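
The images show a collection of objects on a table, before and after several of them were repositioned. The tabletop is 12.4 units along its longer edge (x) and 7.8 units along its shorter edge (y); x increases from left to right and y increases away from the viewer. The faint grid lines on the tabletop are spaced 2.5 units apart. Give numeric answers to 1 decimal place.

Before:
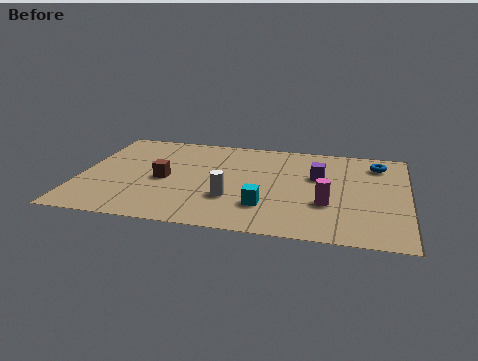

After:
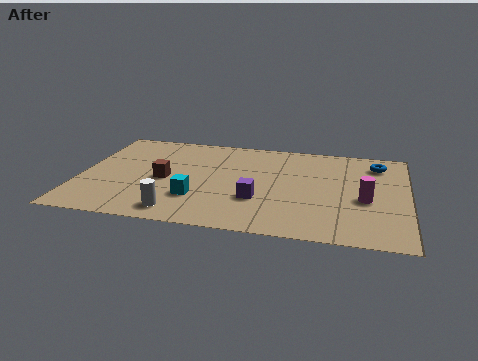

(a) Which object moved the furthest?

the purple cube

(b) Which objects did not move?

the brown cube and the blue torus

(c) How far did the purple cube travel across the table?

3.2

The purple cube moved from about (9.0, 4.9) to (6.8, 2.6), a distance of √(2.2² + 2.3²) ≈ 3.2.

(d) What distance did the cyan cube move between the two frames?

2.6

The cyan cube was near (7.1, 2.1) before and (4.5, 2.3) after, so it travelled √(2.6² + 0.2²) ≈ 2.6 units.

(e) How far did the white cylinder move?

2.4

From (5.8, 2.5) to (3.9, 1.1), the white cylinder covered √(1.9² + 1.4²) ≈ 2.4 units.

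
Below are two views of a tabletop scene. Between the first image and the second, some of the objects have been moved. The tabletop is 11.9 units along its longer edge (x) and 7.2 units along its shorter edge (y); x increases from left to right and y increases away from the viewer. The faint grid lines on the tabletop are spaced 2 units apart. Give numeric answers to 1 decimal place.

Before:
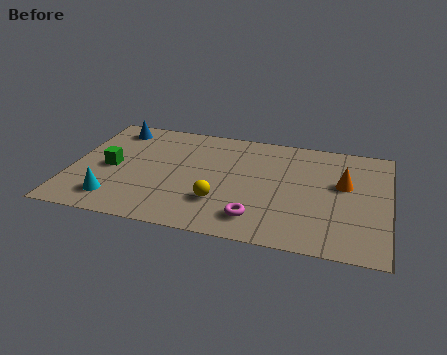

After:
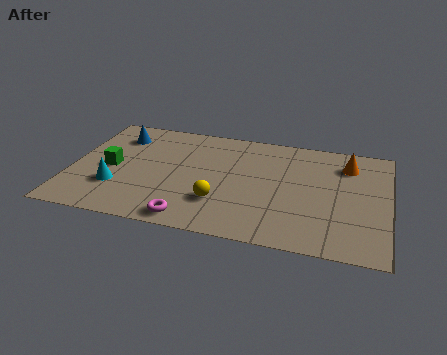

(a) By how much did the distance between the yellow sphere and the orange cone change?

+0.8

They were about 5.0 units apart before and 5.8 after — 0.8 units further apart.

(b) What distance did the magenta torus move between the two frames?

2.5

The magenta torus was near (7.1, 1.4) before and (4.7, 0.8) after, so it travelled √(2.4² + 0.6²) ≈ 2.5 units.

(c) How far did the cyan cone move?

0.8

The cyan cone was near (1.8, 1.4) before and (1.8, 2.2) after, so it travelled √(0.0² + 0.8²) ≈ 0.8 units.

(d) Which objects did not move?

the yellow sphere and the green cube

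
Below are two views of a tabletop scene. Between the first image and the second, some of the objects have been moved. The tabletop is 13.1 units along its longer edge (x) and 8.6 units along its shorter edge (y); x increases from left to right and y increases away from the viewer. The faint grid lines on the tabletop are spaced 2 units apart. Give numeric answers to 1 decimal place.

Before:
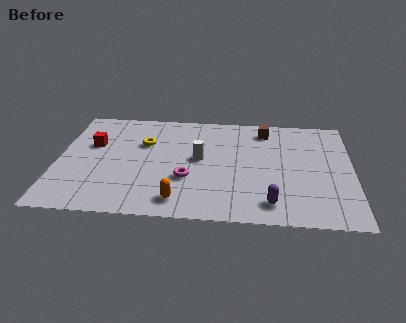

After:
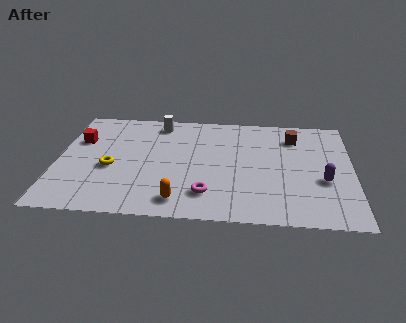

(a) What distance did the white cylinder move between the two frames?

3.4

From (6.3, 4.6) to (4.4, 7.4), the white cylinder covered √(1.9² + 2.8²) ≈ 3.4 units.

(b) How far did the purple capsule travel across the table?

3.0

From (9.5, 1.4) to (11.8, 3.3), the purple capsule covered √(2.3² + 1.9²) ≈ 3.0 units.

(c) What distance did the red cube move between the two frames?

0.7

From (1.5, 5.4) to (0.9, 5.7), the red cube covered √(0.6² + 0.3²) ≈ 0.7 units.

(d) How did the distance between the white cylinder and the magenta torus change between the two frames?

+4.3

Before: roughly 1.7 units apart; after: 6.0. That's 4.3 units further apart.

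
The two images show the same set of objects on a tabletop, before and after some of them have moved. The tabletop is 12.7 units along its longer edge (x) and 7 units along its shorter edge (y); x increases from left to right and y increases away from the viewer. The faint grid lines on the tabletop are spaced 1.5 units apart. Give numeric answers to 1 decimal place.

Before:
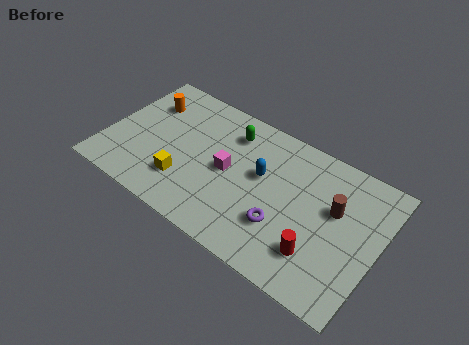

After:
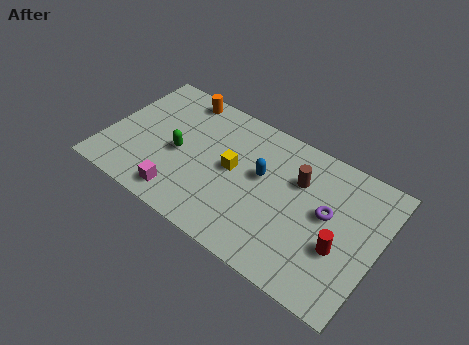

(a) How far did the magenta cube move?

3.0

From (5.7, 3.5) to (3.9, 1.1), the magenta cube covered √(1.8² + 2.4²) ≈ 3.0 units.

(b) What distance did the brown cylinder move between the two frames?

1.9

The brown cylinder moved from about (10.6, 4.3) to (8.8, 4.8), a distance of √(1.8² + 0.5²) ≈ 1.9.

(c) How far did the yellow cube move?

2.7

The yellow cube was near (3.9, 1.9) before and (5.9, 3.7) after, so it travelled √(2.0² + 1.8²) ≈ 2.7 units.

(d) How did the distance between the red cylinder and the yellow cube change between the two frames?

-1.0

They were about 6.3 units apart before and 5.3 after — 1.0 units closer together.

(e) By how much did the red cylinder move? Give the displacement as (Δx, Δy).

(0.9, 0.8)

From the two frames, the red cylinder sits at roughly (10.2, 1.8) before and (11.1, 2.6) after.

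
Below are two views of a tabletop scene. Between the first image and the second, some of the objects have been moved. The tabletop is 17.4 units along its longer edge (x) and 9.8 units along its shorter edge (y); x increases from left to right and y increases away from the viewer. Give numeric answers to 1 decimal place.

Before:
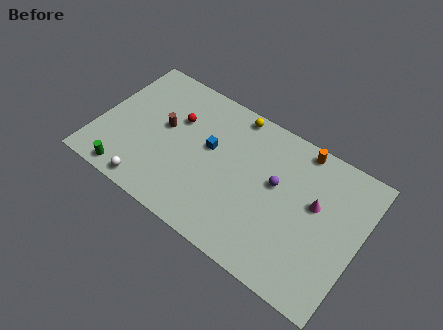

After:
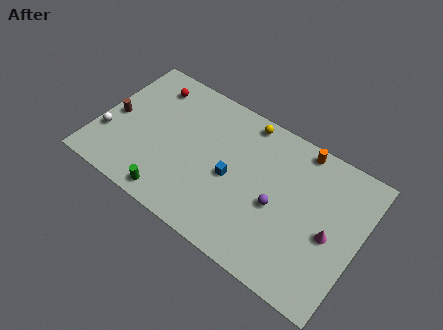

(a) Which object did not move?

the orange cylinder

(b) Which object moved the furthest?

the white sphere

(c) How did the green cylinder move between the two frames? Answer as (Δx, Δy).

(3.0, 0.1)

From the two frames, the green cylinder sits at roughly (2.6, 1.0) before and (5.6, 1.1) after.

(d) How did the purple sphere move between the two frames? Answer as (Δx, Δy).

(0.3, -1.4)

The purple sphere was at about (11.8, 5.7) and moved to about (12.1, 4.3).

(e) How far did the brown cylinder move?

3.3

The brown cylinder moved from about (4.2, 5.5) to (1.0, 4.6), a distance of √(3.2² + 0.9²) ≈ 3.3.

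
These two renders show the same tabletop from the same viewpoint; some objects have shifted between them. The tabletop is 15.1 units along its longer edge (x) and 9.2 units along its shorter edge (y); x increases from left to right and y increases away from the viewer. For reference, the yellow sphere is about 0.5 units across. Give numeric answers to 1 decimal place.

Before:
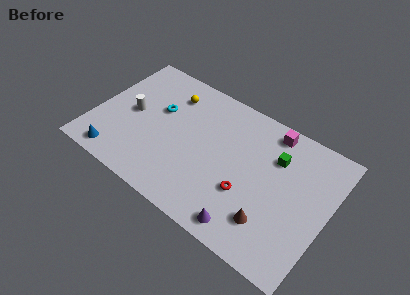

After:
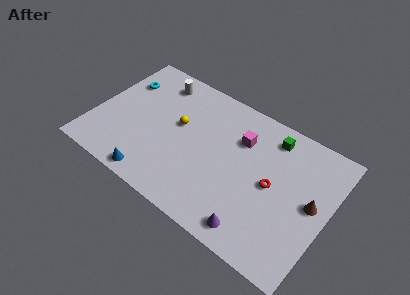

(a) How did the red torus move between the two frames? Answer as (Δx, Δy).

(1.4, 1.4)

From the two frames, the red torus sits at roughly (10.2, 3.2) before and (11.6, 4.6) after.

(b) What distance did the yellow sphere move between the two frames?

2.1

The yellow sphere moved from about (4.4, 7.2) to (5.3, 5.3), a distance of √(0.9² + 1.9²) ≈ 2.1.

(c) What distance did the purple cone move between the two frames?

0.5

The purple cone was near (10.6, 1.1) before and (11.1, 1.2) after, so it travelled √(0.5² + 0.1²) ≈ 0.5 units.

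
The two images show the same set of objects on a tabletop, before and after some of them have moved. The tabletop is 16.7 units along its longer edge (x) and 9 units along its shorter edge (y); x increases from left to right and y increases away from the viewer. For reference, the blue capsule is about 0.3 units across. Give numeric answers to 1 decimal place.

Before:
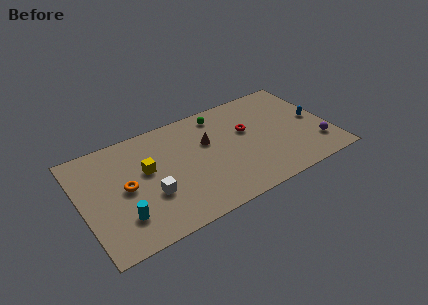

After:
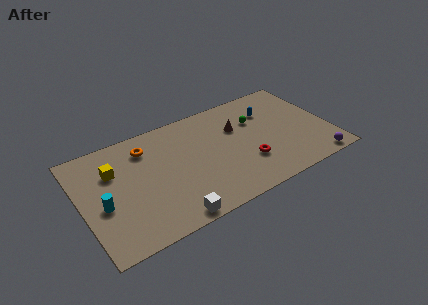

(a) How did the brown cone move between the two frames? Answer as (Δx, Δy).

(2.1, 0.3)

The brown cone was at about (8.6, 5.7) and moved to about (10.7, 6.0).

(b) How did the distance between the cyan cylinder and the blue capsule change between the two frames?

-1.6

Before: roughly 13.6 units apart; after: 12.0. That's 1.6 units closer together.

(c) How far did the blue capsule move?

3.4

From (15.8, 4.5) to (13.0, 6.5), the blue capsule covered √(2.8² + 2.0²) ≈ 3.4 units.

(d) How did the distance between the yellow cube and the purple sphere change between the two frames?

+2.5

The distance was about 11.6 in the first image and 14.1 in the second, so they moved 2.5 units further apart.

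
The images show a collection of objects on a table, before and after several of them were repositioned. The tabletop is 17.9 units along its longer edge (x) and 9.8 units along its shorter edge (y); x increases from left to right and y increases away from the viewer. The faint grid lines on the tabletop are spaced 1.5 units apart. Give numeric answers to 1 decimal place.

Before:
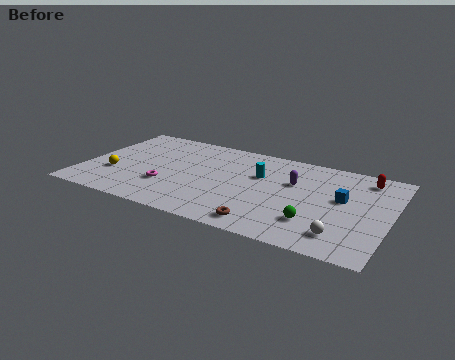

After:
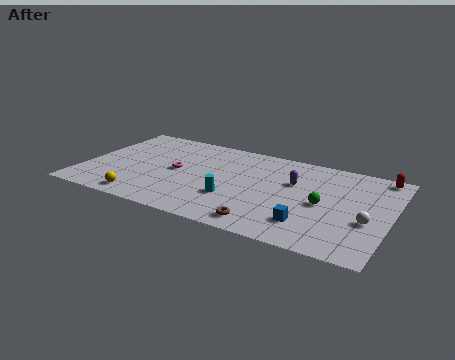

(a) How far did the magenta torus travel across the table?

1.9

The magenta torus moved from about (5.1, 3.1) to (5.4, 5.0), a distance of √(0.3² + 1.9²) ≈ 1.9.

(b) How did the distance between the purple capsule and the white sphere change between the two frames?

-0.3

They were about 5.4 units apart before and 5.1 after — 0.3 units closer together.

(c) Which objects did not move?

the purple capsule and the brown torus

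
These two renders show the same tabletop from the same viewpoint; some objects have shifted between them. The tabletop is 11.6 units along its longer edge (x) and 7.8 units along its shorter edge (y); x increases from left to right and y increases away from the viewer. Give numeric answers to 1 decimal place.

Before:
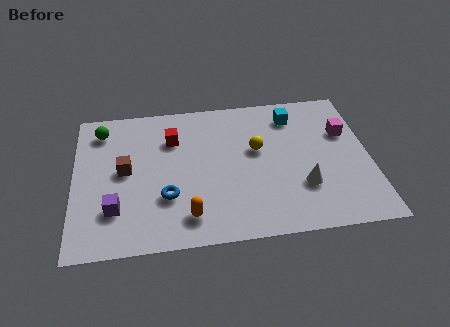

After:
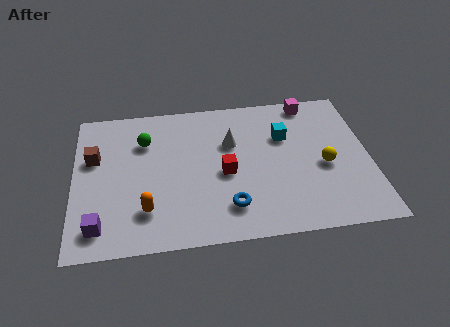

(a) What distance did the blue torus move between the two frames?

2.5

From (3.6, 2.5) to (6.0, 1.7), the blue torus covered √(2.4² + 0.8²) ≈ 2.5 units.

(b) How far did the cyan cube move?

1.2

The cyan cube was near (8.7, 6.3) before and (8.3, 5.2) after, so it travelled √(0.4² + 1.1²) ≈ 1.2 units.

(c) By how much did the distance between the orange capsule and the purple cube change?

-1.0

The distance was about 2.9 in the first image and 1.9 in the second, so they moved 1.0 units closer together.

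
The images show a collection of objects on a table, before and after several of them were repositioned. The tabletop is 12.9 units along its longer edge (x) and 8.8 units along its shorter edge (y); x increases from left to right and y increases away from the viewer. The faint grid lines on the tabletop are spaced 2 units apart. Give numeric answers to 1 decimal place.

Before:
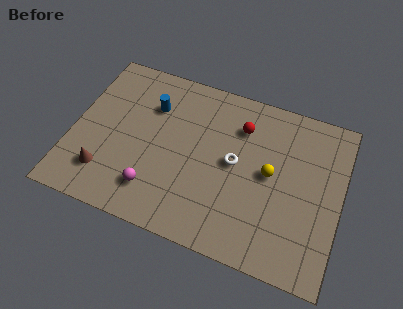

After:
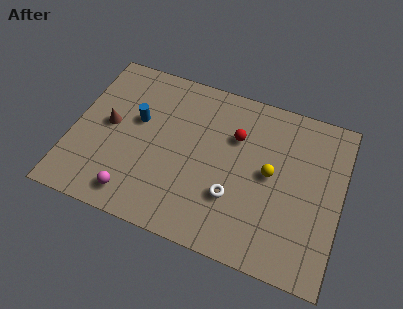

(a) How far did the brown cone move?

2.6

The brown cone moved from about (1.8, 2.0) to (1.7, 4.6), a distance of √(0.1² + 2.6²) ≈ 2.6.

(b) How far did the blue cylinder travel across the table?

1.2

The blue cylinder was near (3.6, 6.3) before and (3.0, 5.3) after, so it travelled √(0.6² + 1.0²) ≈ 1.2 units.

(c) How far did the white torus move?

1.8

From (7.8, 4.6) to (7.9, 2.8), the white torus covered √(0.1² + 1.8²) ≈ 1.8 units.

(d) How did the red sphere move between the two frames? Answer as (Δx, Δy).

(-0.2, -0.6)

From the two frames, the red sphere sits at roughly (7.9, 6.6) before and (7.7, 6.0) after.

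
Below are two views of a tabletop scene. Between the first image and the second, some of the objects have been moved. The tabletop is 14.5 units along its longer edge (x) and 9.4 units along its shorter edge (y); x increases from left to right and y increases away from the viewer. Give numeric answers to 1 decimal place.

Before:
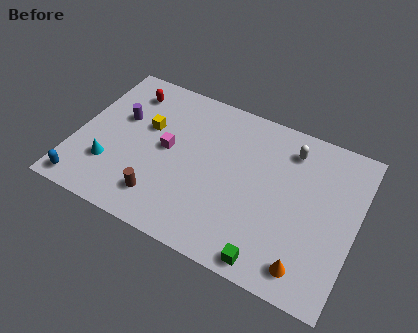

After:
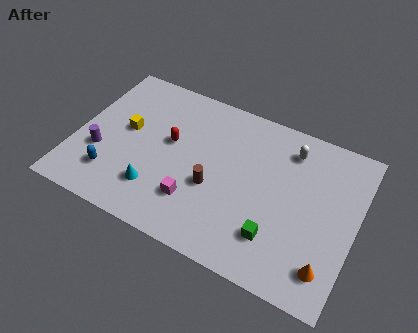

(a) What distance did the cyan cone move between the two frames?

2.5

From (2.0, 2.7) to (4.5, 2.3), the cyan cone covered √(2.5² + 0.4²) ≈ 2.5 units.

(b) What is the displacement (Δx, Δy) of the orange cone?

(1.0, 0.4)

The orange cone was at about (12.4, 1.4) and moved to about (13.4, 1.8).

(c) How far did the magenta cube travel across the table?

3.0

From (4.7, 4.9) to (6.5, 2.5), the magenta cube covered √(1.8² + 2.4²) ≈ 3.0 units.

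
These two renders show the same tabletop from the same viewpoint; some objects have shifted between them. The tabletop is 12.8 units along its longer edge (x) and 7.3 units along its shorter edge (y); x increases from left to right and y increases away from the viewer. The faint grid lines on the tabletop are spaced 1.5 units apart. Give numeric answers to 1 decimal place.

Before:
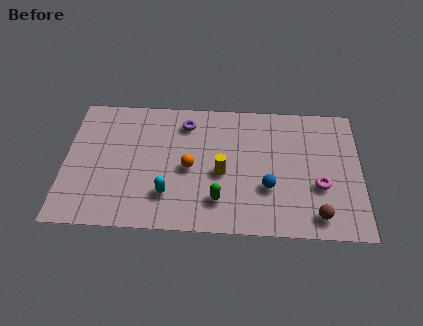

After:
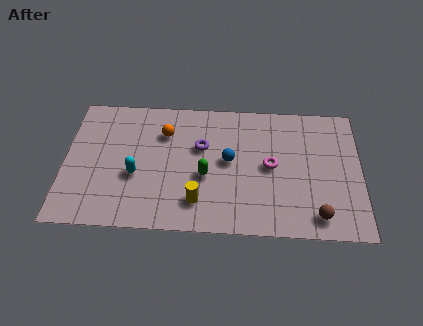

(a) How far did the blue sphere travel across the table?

2.2

From (8.8, 2.5) to (7.1, 3.9), the blue sphere covered √(1.7² + 1.4²) ≈ 2.2 units.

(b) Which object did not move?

the brown sphere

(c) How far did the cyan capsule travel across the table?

1.7

The cyan capsule was near (4.5, 1.9) before and (3.1, 2.9) after, so it travelled √(1.4² + 1.0²) ≈ 1.7 units.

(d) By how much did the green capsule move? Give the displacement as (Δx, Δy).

(-0.6, 1.3)

The green capsule started near (6.7, 1.7) and ended near (6.1, 3.0).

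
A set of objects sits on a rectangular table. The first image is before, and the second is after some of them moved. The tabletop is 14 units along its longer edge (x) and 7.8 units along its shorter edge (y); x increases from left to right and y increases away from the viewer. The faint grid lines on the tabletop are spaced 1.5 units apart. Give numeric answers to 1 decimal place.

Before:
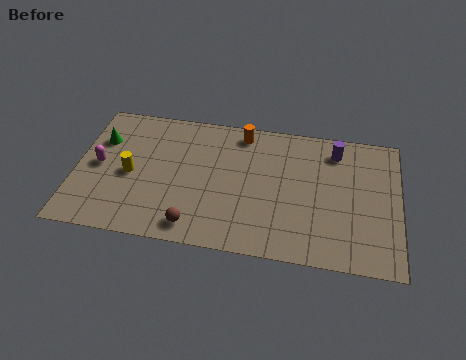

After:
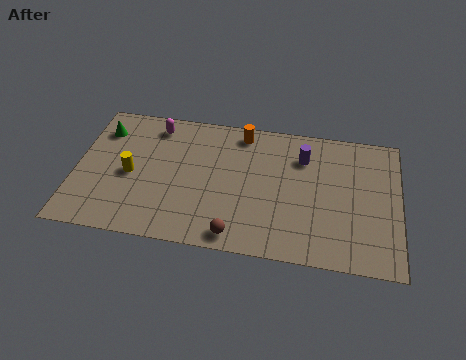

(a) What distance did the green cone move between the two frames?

0.6

The green cone moved from about (1.0, 5.4) to (1.0, 6.0), a distance of √(0.0² + 0.6²) ≈ 0.6.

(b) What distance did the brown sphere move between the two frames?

1.8

From (5.3, 1.1) to (7.1, 0.9), the brown sphere covered √(1.8² + 0.2²) ≈ 1.8 units.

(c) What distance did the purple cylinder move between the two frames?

1.5

The purple cylinder was near (11.2, 6.4) before and (9.8, 5.8) after, so it travelled √(1.4² + 0.6²) ≈ 1.5 units.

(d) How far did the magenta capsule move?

3.5

The magenta capsule moved from about (1.0, 3.9) to (3.3, 6.6), a distance of √(2.3² + 2.7²) ≈ 3.5.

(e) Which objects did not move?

the yellow cylinder and the orange cylinder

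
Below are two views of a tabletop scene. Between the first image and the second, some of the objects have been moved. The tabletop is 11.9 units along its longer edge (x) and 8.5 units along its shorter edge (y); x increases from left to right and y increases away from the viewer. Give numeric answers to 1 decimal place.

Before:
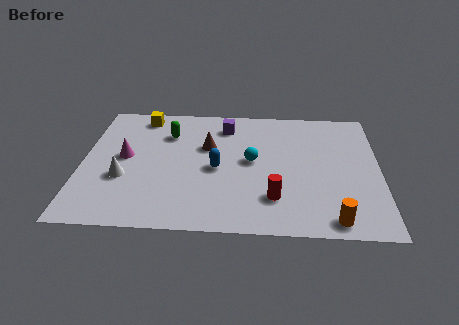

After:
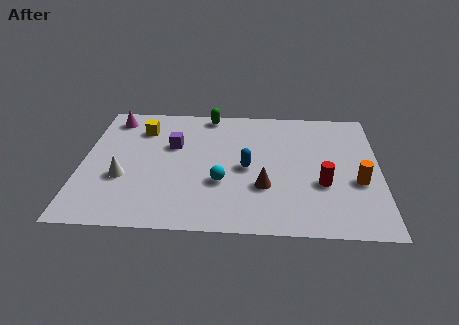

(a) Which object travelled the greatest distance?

the brown cone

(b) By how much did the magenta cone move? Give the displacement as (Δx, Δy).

(-0.6, 2.7)

The magenta cone started near (1.7, 4.5) and ended near (1.1, 7.2).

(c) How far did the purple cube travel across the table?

2.6

From (5.7, 6.9) to (3.6, 5.4), the purple cube covered √(2.1² + 1.5²) ≈ 2.6 units.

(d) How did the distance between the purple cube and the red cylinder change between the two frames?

+1.2

They were about 5.2 units apart before and 6.4 after — 1.2 units further apart.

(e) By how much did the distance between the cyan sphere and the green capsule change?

+0.9

Before: roughly 3.8 units apart; after: 4.7. That's 0.9 units further apart.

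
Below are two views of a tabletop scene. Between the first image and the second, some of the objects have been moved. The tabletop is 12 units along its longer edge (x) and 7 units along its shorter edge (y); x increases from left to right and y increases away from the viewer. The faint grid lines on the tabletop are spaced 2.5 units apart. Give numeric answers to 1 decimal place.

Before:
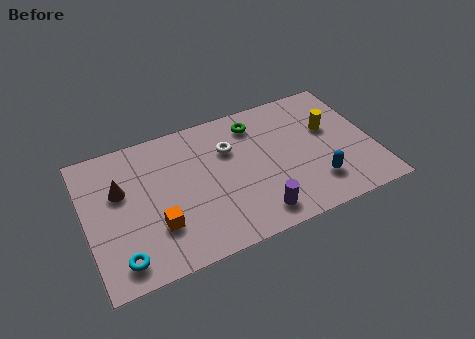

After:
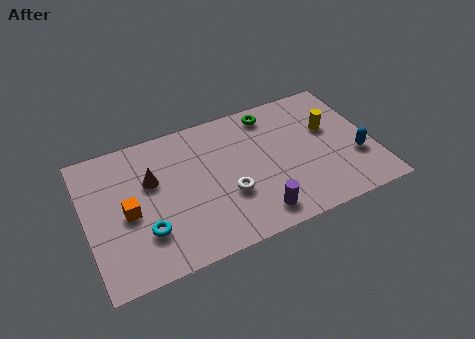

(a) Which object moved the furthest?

the white torus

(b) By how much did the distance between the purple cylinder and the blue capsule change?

+1.9

Before: roughly 2.7 units apart; after: 4.6. That's 1.9 units further apart.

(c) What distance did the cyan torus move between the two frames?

1.4

From (1.2, 1.1) to (2.3, 2.0), the cyan torus covered √(1.1² + 0.9²) ≈ 1.4 units.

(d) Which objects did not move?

the purple cylinder and the yellow cylinder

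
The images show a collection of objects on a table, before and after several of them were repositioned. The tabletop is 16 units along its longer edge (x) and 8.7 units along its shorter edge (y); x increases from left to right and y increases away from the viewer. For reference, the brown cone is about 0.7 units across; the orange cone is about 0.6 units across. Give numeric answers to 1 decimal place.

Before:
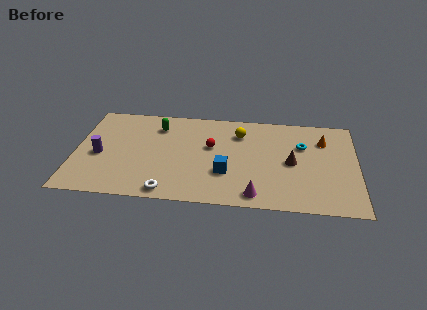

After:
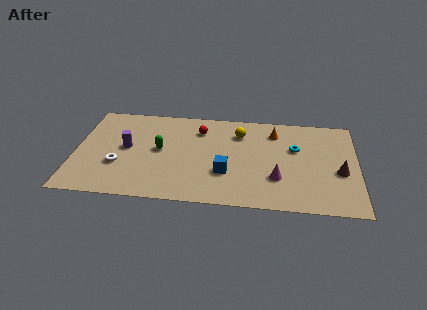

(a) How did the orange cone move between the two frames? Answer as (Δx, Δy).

(-2.8, 0.5)

From the two frames, the orange cone sits at roughly (14.1, 6.4) before and (11.3, 6.9) after.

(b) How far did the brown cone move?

2.8

From (12.3, 4.2) to (15.0, 3.6), the brown cone covered √(2.7² + 0.6²) ≈ 2.8 units.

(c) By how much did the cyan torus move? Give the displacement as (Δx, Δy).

(-0.4, -0.3)

The cyan torus was at about (12.9, 5.8) and moved to about (12.5, 5.5).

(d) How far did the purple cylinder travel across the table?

1.7

The purple cylinder was near (1.4, 3.8) before and (2.9, 4.6) after, so it travelled √(1.5² + 0.8²) ≈ 1.7 units.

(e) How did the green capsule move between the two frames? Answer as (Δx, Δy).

(0.2, -2.2)

From the two frames, the green capsule sits at roughly (4.6, 6.8) before and (4.8, 4.6) after.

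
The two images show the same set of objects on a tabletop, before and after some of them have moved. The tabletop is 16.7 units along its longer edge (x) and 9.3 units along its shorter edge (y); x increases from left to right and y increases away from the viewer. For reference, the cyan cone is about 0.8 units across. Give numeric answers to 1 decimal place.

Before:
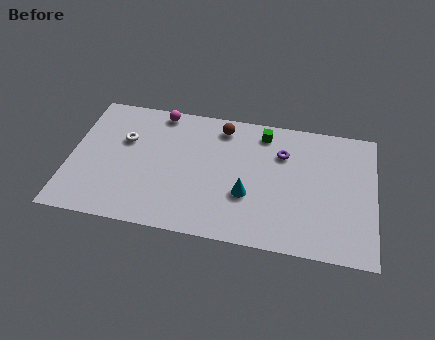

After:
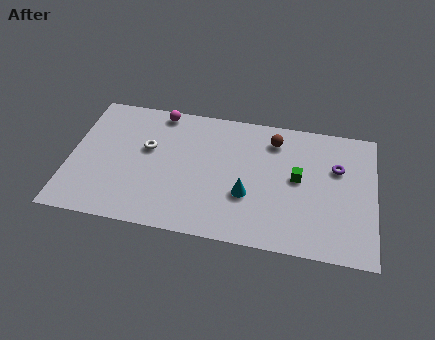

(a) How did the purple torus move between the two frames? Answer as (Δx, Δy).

(3.0, -0.5)

The purple torus was at about (11.6, 6.6) and moved to about (14.6, 6.1).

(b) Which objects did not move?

the magenta sphere and the cyan cone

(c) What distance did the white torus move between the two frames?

1.4

The white torus was near (2.9, 6.0) before and (4.2, 5.6) after, so it travelled √(1.3² + 0.4²) ≈ 1.4 units.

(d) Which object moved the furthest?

the green cube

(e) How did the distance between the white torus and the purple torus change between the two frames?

+1.7

The distance was about 8.7 in the first image and 10.4 in the second, so they moved 1.7 units further apart.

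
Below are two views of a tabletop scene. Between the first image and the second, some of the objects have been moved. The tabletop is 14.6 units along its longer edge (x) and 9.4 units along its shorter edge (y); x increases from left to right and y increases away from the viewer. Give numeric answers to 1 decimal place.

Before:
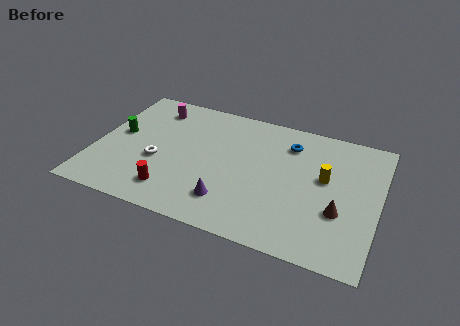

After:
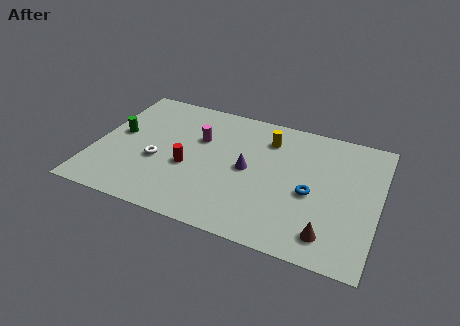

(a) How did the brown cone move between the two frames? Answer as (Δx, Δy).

(-0.4, -1.7)

The brown cone was at about (12.7, 3.3) and moved to about (12.3, 1.6).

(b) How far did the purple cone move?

2.7

The purple cone was near (7.2, 2.1) before and (7.9, 4.7) after, so it travelled √(0.7² + 2.6²) ≈ 2.7 units.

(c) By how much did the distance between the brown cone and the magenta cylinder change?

-2.6

The distance was about 11.0 in the first image and 8.4 in the second, so they moved 2.6 units closer together.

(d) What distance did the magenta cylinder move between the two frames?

3.1

The magenta cylinder moved from about (2.6, 7.7) to (5.2, 6.1), a distance of √(2.6² + 1.6²) ≈ 3.1.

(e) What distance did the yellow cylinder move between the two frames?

3.6

The yellow cylinder moved from about (11.8, 5.4) to (8.7, 7.3), a distance of √(3.1² + 1.9²) ≈ 3.6.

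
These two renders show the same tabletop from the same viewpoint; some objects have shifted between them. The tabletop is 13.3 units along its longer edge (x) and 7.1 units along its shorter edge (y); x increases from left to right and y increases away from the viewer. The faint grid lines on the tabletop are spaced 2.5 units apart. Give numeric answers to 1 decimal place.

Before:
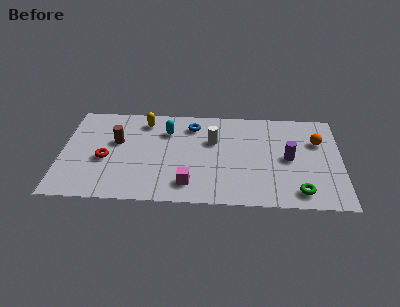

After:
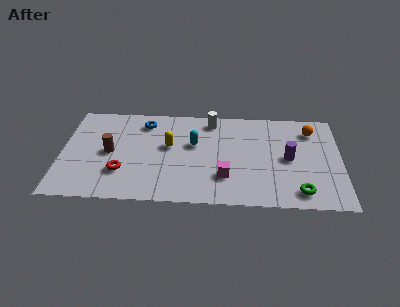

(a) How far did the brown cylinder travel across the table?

0.9

The brown cylinder was near (2.6, 4.3) before and (2.3, 3.5) after, so it travelled √(0.3² + 0.8²) ≈ 0.9 units.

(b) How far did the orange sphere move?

0.9

From (12.2, 4.8) to (11.9, 5.6), the orange sphere covered √(0.3² + 0.8²) ≈ 0.9 units.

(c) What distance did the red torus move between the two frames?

1.2

The red torus was near (2.1, 3.0) before and (2.9, 2.1) after, so it travelled √(0.8² + 0.9²) ≈ 1.2 units.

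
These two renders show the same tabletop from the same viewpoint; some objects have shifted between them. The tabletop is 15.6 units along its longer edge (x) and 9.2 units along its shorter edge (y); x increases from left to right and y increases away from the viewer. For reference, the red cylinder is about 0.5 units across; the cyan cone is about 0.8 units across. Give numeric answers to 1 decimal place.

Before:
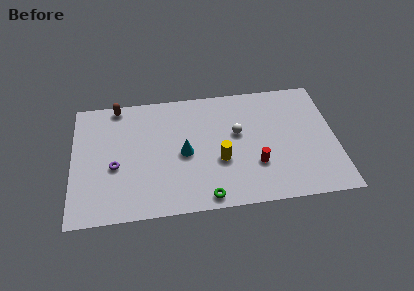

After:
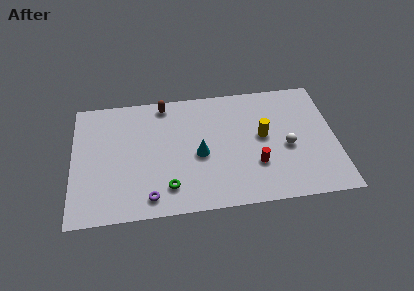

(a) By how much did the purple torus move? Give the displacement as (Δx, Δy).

(2.0, -2.5)

The purple torus started near (2.5, 3.8) and ended near (4.5, 1.3).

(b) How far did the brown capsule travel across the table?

2.8

From (2.7, 8.4) to (5.5, 8.2), the brown capsule covered √(2.8² + 0.2²) ≈ 2.8 units.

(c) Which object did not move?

the red cylinder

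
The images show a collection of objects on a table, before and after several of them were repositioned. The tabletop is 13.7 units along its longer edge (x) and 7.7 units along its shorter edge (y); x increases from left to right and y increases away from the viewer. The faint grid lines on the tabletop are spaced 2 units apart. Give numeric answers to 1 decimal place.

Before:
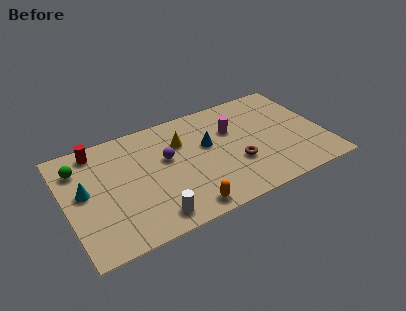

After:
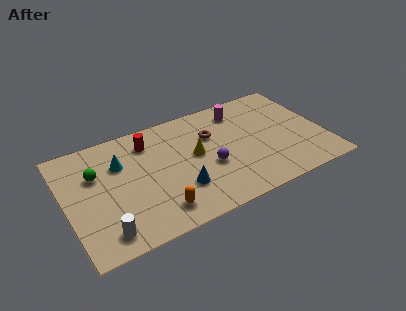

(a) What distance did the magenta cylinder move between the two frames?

1.3

The magenta cylinder moved from about (9.0, 5.1) to (9.6, 6.3), a distance of √(0.6² + 1.2²) ≈ 1.3.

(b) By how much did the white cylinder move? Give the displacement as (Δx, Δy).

(-2.5, 0.1)

From the two frames, the white cylinder sits at roughly (4.2, 1.1) before and (1.7, 1.2) after.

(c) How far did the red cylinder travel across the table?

2.8

From (1.9, 6.7) to (4.6, 6.1), the red cylinder covered √(2.7² + 0.6²) ≈ 2.8 units.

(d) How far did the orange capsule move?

1.5

The orange capsule moved from about (5.9, 0.9) to (4.5, 1.4), a distance of √(1.4² + 0.5²) ≈ 1.5.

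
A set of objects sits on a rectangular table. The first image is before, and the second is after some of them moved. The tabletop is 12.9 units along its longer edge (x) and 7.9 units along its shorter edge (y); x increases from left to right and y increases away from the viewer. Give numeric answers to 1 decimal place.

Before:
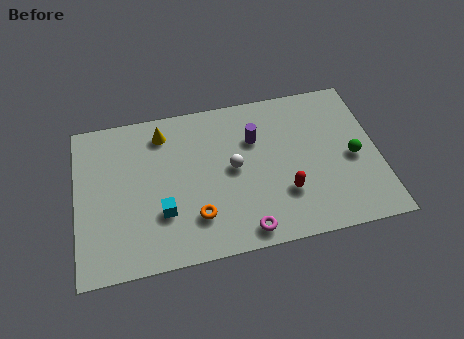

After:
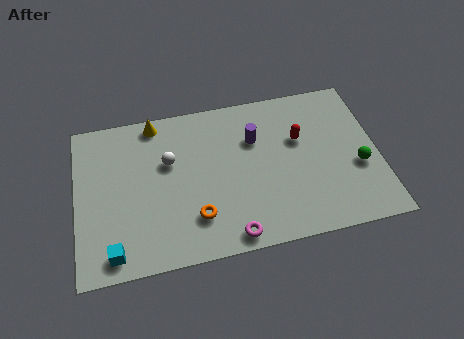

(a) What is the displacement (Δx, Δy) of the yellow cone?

(-0.3, 0.6)

From the two frames, the yellow cone sits at roughly (3.8, 6.5) before and (3.5, 7.1) after.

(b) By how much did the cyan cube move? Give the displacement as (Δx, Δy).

(-2.1, -1.5)

The cyan cube was at about (3.6, 2.5) and moved to about (1.5, 1.0).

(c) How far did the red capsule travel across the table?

2.7

The red capsule moved from about (8.8, 2.4) to (9.6, 5.0), a distance of √(0.8² + 2.6²) ≈ 2.7.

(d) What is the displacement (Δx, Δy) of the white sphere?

(-2.7, 0.9)

The white sphere was at about (6.7, 4.1) and moved to about (4.0, 5.0).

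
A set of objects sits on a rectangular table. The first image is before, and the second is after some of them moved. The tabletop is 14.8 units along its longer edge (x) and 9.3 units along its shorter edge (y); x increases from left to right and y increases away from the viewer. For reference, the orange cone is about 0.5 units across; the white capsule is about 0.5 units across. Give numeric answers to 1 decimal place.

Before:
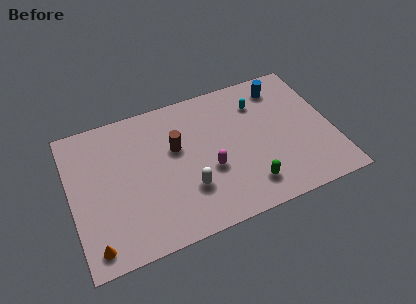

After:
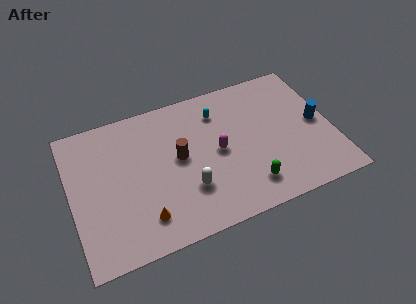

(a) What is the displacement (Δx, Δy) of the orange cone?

(2.8, 0.7)

The orange cone was at about (1.0, 1.2) and moved to about (3.8, 1.9).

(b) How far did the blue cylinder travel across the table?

3.5

The blue cylinder moved from about (12.3, 7.7) to (14.0, 4.6), a distance of √(1.7² + 3.1²) ≈ 3.5.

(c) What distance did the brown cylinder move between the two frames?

0.7

The brown cylinder moved from about (6.0, 5.7) to (6.1, 5.0), a distance of √(0.1² + 0.7²) ≈ 0.7.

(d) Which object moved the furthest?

the blue cylinder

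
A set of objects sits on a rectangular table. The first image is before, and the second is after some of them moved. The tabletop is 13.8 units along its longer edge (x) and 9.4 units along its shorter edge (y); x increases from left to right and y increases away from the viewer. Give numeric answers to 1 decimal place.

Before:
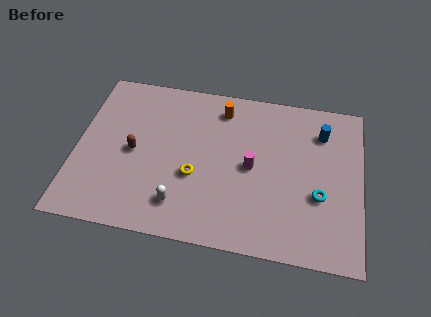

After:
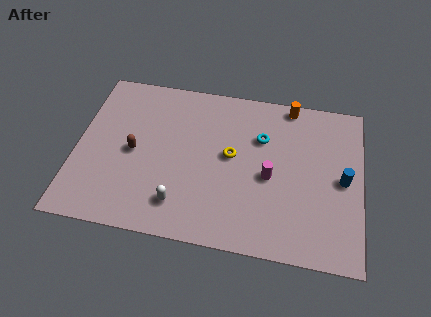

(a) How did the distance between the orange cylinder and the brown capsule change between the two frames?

+3.2

Before: roughly 5.3 units apart; after: 8.5. That's 3.2 units further apart.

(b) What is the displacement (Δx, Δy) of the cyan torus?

(-2.9, 2.9)

The cyan torus started near (11.8, 3.5) and ended near (8.9, 6.4).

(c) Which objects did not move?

the brown capsule and the white capsule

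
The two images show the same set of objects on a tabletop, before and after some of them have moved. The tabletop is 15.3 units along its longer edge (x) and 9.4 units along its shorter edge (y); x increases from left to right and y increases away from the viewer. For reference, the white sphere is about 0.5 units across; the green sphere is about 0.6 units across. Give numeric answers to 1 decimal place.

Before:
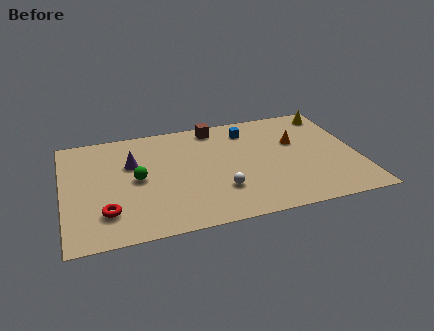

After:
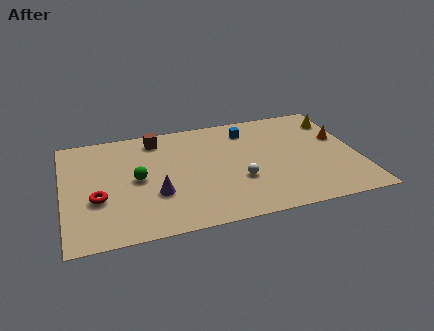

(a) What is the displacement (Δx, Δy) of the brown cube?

(-3.1, -0.3)

From the two frames, the brown cube sits at roughly (8.1, 8.3) before and (5.0, 8.0) after.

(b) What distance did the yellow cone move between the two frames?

0.7

The yellow cone was near (14.3, 8.1) before and (14.5, 7.4) after, so it travelled √(0.2² + 0.7²) ≈ 0.7 units.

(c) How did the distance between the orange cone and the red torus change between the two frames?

+2.3

Before: roughly 10.7 units apart; after: 13.0. That's 2.3 units further apart.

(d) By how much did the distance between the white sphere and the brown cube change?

+0.6

Before: roughly 5.6 units apart; after: 6.2. That's 0.6 units further apart.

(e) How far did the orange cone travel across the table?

2.3

From (12.2, 5.9) to (14.5, 5.7), the orange cone covered √(2.3² + 0.2²) ≈ 2.3 units.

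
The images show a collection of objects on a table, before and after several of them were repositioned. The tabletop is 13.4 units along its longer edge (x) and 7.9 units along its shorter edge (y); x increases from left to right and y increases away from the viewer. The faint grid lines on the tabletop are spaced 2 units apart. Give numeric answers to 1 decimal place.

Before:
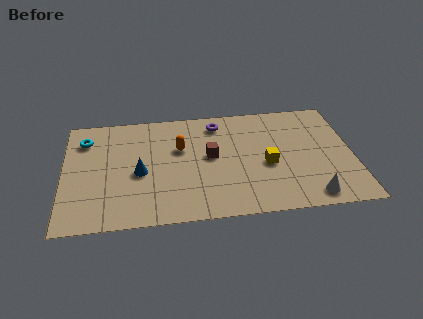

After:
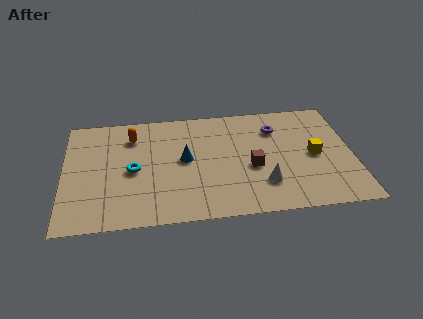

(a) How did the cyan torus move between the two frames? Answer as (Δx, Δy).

(2.2, -2.4)

The cyan torus was at about (1.0, 6.1) and moved to about (3.2, 3.7).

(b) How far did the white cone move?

2.4

From (11.3, 1.0) to (9.2, 2.1), the white cone covered √(2.1² + 1.1²) ≈ 2.4 units.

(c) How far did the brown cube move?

2.1

The brown cube moved from about (6.8, 4.3) to (8.7, 3.3), a distance of √(1.9² + 1.0²) ≈ 2.1.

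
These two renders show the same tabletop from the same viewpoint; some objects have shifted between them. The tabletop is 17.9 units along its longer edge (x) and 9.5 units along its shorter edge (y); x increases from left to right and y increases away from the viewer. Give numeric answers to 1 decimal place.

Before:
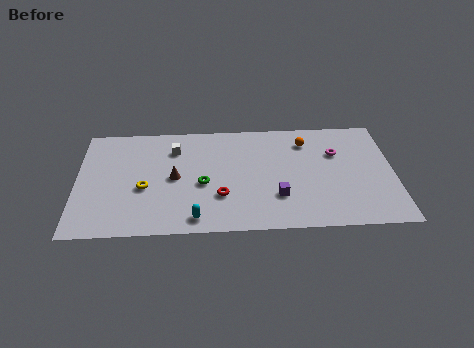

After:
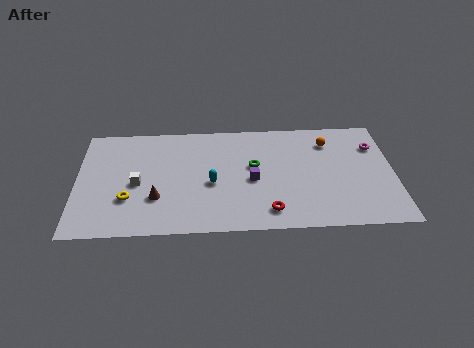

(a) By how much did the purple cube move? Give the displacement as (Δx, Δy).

(-1.4, 1.5)

From the two frames, the purple cube sits at roughly (11.3, 2.8) before and (9.9, 4.3) after.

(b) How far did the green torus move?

3.2

The green torus was near (7.1, 4.1) before and (10.0, 5.5) after, so it travelled √(2.9² + 1.4²) ≈ 3.2 units.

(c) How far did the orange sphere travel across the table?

1.3

The orange sphere moved from about (13.0, 7.5) to (14.3, 7.4), a distance of √(1.3² + 0.1²) ≈ 1.3.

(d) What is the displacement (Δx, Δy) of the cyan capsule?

(0.9, 2.9)

The cyan capsule was at about (6.7, 1.2) and moved to about (7.6, 4.1).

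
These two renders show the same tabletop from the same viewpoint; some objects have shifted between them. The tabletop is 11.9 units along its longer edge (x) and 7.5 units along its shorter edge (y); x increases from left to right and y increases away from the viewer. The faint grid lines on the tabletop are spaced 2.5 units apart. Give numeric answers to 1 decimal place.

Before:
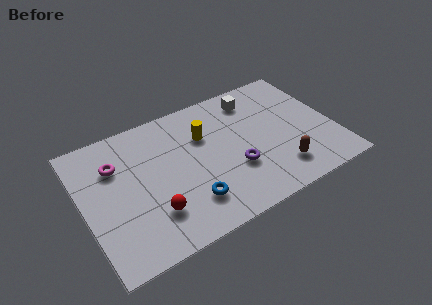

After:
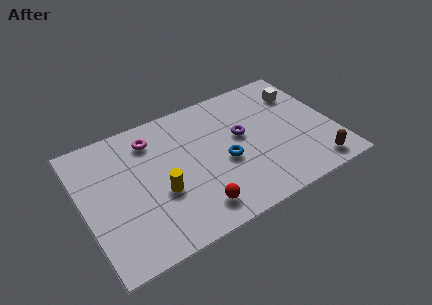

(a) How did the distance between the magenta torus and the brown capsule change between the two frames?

+0.5

They were about 8.2 units apart before and 8.7 after — 0.5 units further apart.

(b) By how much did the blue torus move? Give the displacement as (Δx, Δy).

(1.9, 1.4)

The blue torus was at about (4.7, 1.8) and moved to about (6.6, 3.2).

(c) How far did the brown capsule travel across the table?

1.7

The brown capsule was near (9.0, 1.6) before and (10.6, 1.0) after, so it travelled √(1.6² + 0.6²) ≈ 1.7 units.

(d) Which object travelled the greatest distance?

the yellow cylinder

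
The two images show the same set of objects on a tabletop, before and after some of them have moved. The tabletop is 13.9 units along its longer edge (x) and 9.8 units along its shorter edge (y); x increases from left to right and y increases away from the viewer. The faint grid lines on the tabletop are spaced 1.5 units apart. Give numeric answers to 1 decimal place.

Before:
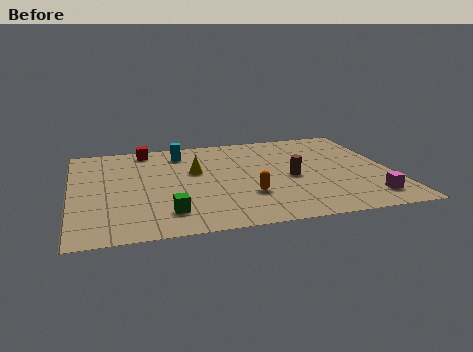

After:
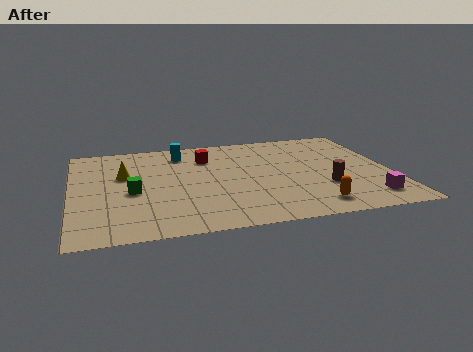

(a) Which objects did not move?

the cyan cylinder and the magenta cube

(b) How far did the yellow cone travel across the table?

3.1

The yellow cone was near (5.4, 5.9) before and (2.3, 6.1) after, so it travelled √(3.1² + 0.2²) ≈ 3.1 units.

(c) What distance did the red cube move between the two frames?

3.0

The red cube moved from about (3.4, 8.7) to (6.0, 7.3), a distance of √(2.6² + 1.4²) ≈ 3.0.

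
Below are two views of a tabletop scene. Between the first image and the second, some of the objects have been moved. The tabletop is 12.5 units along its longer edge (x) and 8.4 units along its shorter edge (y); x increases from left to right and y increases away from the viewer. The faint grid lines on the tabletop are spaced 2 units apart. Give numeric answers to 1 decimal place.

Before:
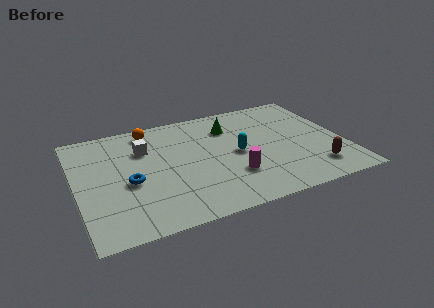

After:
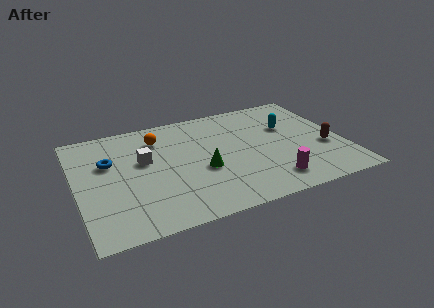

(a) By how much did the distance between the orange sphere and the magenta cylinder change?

+1.0

Before: roughly 5.9 units apart; after: 6.9. That's 1.0 units further apart.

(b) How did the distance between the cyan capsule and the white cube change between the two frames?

+2.3

The distance was about 4.6 in the first image and 6.9 in the second, so they moved 2.3 units further apart.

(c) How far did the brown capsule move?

1.7

From (10.9, 1.7) to (11.6, 3.2), the brown capsule covered √(0.7² + 1.5²) ≈ 1.7 units.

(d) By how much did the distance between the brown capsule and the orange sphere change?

-0.8

They were about 9.1 units apart before and 8.3 after — 0.8 units closer together.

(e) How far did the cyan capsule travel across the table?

2.9

The cyan capsule was near (7.5, 4.1) before and (10.1, 5.4) after, so it travelled √(2.6² + 1.3²) ≈ 2.9 units.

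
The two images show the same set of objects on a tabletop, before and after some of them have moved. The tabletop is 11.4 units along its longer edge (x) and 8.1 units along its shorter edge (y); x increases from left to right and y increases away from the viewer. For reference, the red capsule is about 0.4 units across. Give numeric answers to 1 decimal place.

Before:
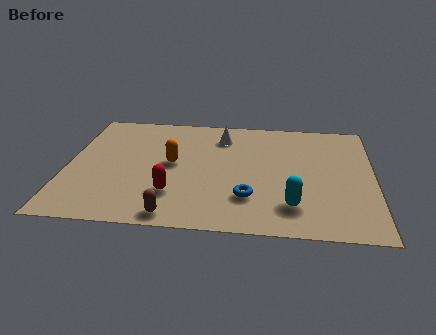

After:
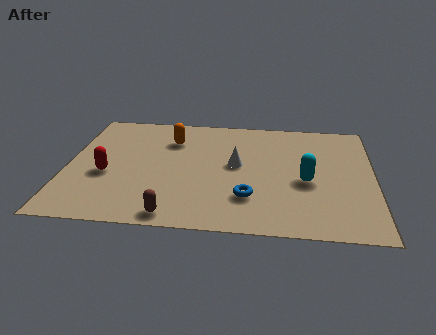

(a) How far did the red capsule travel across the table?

2.7

From (4.0, 2.2) to (1.5, 3.3), the red capsule covered √(2.5² + 1.1²) ≈ 2.7 units.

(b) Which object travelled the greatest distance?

the red capsule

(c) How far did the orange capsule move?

1.7

From (3.9, 4.3) to (3.8, 6.0), the orange capsule covered √(0.1² + 1.7²) ≈ 1.7 units.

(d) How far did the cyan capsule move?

1.8

The cyan capsule moved from about (8.4, 1.8) to (8.9, 3.5), a distance of √(0.5² + 1.7²) ≈ 1.8.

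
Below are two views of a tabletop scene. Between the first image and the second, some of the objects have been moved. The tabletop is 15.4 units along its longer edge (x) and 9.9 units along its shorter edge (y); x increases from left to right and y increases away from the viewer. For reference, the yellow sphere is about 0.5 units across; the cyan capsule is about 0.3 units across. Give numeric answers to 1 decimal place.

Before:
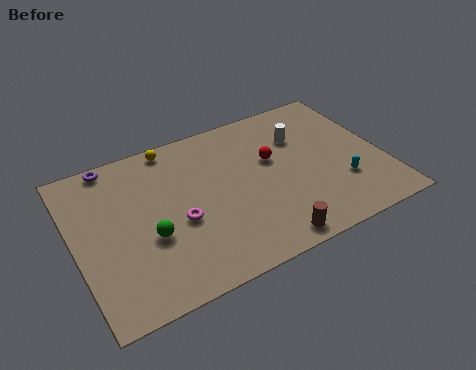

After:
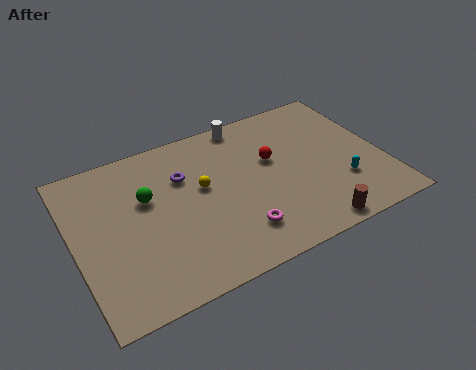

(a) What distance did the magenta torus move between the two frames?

3.3

The magenta torus was near (5.0, 4.1) before and (7.7, 2.2) after, so it travelled √(2.7² + 1.9²) ≈ 3.3 units.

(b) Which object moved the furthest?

the purple torus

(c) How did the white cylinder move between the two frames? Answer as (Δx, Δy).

(-2.5, 2.1)

The white cylinder started near (11.6, 6.9) and ended near (9.1, 9.0).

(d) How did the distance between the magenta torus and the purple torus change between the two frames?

-0.6

Before: roughly 5.7 units apart; after: 5.1. That's 0.6 units closer together.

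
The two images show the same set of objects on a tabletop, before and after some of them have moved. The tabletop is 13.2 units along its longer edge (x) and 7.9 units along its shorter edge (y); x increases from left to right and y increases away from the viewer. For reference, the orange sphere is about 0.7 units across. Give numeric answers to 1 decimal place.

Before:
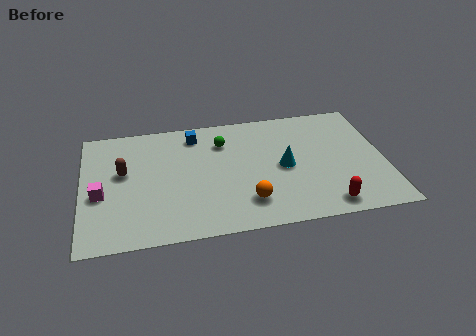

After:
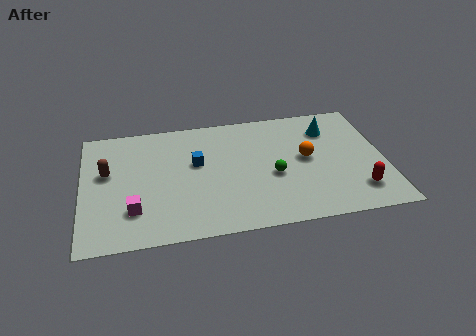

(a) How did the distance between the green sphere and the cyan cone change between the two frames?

+0.4

The distance was about 3.3 in the first image and 3.7 in the second, so they moved 0.4 units further apart.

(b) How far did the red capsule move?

1.6

From (10.5, 1.0) to (11.9, 1.7), the red capsule covered √(1.4² + 0.7²) ≈ 1.6 units.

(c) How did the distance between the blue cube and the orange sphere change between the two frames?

-0.4

The distance was about 5.2 in the first image and 4.8 in the second, so they moved 0.4 units closer together.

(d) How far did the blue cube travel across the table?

1.9

From (5.0, 6.6) to (5.0, 4.7), the blue cube covered √(0.0² + 1.9²) ≈ 1.9 units.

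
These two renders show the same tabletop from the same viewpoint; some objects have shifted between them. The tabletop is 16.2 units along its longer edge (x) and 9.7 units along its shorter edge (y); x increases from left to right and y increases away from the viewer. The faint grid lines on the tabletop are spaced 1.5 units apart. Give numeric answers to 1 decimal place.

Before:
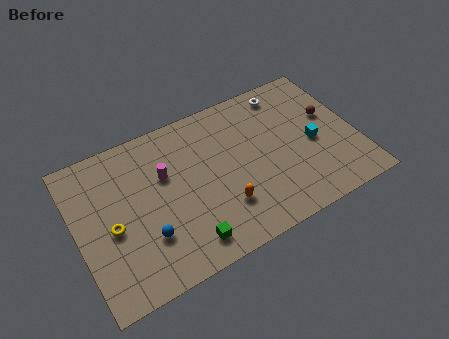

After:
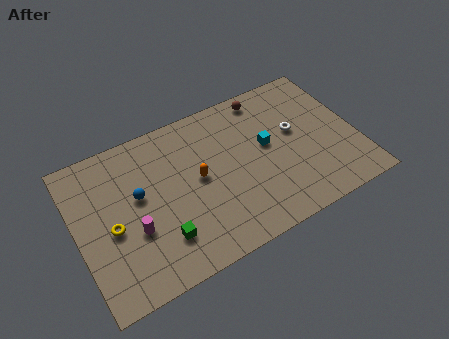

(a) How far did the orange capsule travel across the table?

2.6

The orange capsule moved from about (8.1, 2.7) to (7.0, 5.1), a distance of √(1.1² + 2.4²) ≈ 2.6.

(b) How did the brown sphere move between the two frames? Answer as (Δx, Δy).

(-3.4, 2.8)

The brown sphere was at about (14.9, 5.8) and moved to about (11.5, 8.6).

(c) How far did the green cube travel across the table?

1.6

The green cube moved from about (5.8, 1.5) to (4.5, 2.4), a distance of √(1.3² + 0.9²) ≈ 1.6.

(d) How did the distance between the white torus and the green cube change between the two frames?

-0.9

They were about 9.8 units apart before and 8.9 after — 0.9 units closer together.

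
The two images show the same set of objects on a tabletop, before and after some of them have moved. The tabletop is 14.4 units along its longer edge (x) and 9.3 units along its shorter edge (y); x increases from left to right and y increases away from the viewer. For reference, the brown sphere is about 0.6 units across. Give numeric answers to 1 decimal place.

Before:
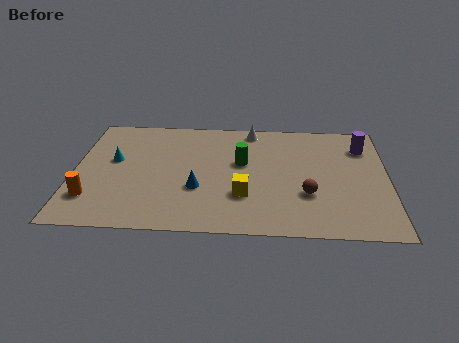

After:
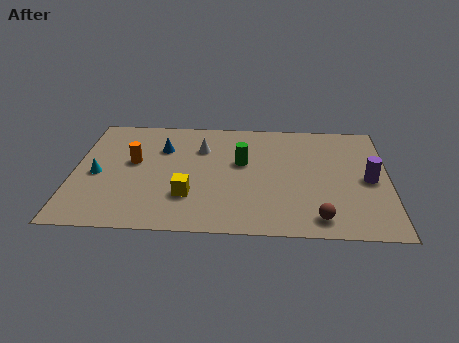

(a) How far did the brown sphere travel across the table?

1.9

The brown sphere moved from about (10.7, 3.1) to (11.2, 1.3), a distance of √(0.5² + 1.8²) ≈ 1.9.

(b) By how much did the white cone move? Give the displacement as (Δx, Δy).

(-2.3, -1.7)

The white cone started near (8.1, 8.3) and ended near (5.8, 6.6).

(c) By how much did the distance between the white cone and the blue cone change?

-3.7

They were about 5.5 units apart before and 1.8 after — 3.7 units closer together.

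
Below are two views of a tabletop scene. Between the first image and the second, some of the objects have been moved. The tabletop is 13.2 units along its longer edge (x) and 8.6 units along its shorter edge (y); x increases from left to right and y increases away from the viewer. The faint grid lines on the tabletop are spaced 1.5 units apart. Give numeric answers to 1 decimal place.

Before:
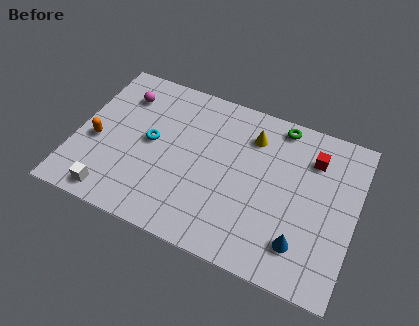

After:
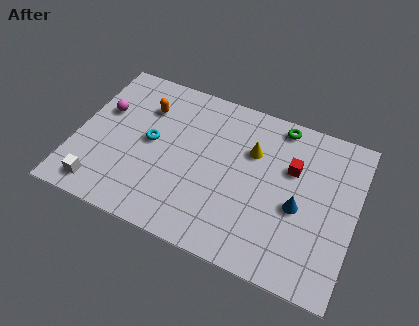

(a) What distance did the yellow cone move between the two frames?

0.8

The yellow cone was near (8.1, 6.6) before and (8.2, 5.8) after, so it travelled √(0.1² + 0.8²) ≈ 0.8 units.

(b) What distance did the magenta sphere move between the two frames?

1.4

The magenta sphere moved from about (1.9, 6.6) to (1.1, 5.4), a distance of √(0.8² + 1.2²) ≈ 1.4.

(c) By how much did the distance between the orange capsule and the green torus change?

-2.8

Before: roughly 9.3 units apart; after: 6.5. That's 2.8 units closer together.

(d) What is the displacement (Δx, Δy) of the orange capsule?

(2.0, 2.7)

The orange capsule started near (1.0, 3.6) and ended near (3.0, 6.3).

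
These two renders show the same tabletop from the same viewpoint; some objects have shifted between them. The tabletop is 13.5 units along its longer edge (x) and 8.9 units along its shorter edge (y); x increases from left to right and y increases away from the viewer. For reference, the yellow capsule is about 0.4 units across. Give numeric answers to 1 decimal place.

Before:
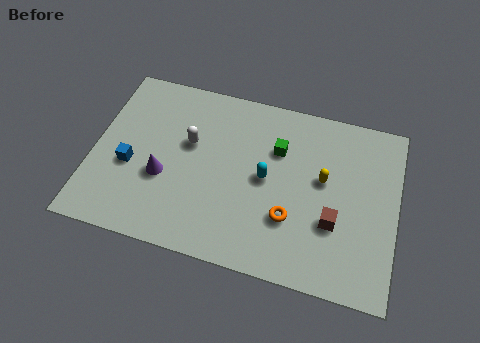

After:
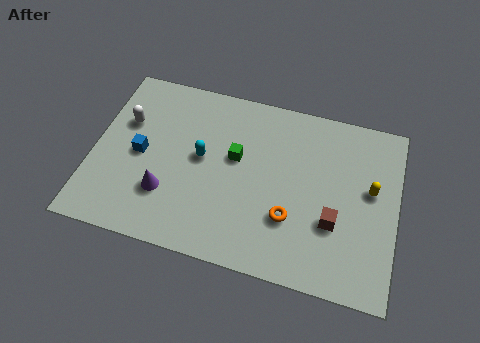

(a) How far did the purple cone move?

0.8

The purple cone was near (3.2, 3.4) before and (3.4, 2.6) after, so it travelled √(0.2² + 0.8²) ≈ 0.8 units.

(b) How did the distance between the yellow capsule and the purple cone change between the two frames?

+2.0

They were about 7.2 units apart before and 9.2 after — 2.0 units further apart.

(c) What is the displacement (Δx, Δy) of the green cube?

(-1.8, -0.9)

The green cube was at about (8.1, 6.1) and moved to about (6.3, 5.2).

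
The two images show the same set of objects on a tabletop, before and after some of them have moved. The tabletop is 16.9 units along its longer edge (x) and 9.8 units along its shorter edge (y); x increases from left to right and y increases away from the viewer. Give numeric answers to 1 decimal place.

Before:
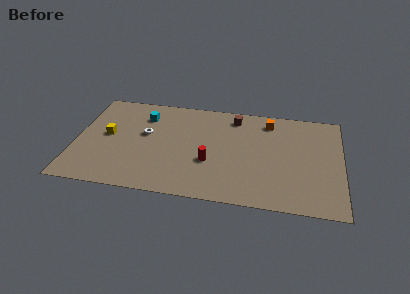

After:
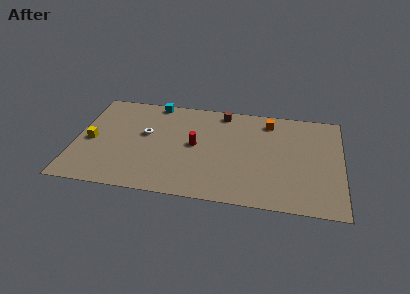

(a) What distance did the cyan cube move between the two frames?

1.6

From (4.2, 7.5) to (4.8, 9.0), the cyan cube covered √(0.6² + 1.5²) ≈ 1.6 units.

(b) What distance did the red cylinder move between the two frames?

1.8

The red cylinder moved from about (8.6, 3.6) to (7.6, 5.1), a distance of √(1.0² + 1.5²) ≈ 1.8.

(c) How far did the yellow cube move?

1.2

From (2.0, 5.2) to (1.0, 4.5), the yellow cube covered √(1.0² + 0.7²) ≈ 1.2 units.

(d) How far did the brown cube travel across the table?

0.9

The brown cube was near (10.0, 8.3) before and (9.2, 8.7) after, so it travelled √(0.8² + 0.4²) ≈ 0.9 units.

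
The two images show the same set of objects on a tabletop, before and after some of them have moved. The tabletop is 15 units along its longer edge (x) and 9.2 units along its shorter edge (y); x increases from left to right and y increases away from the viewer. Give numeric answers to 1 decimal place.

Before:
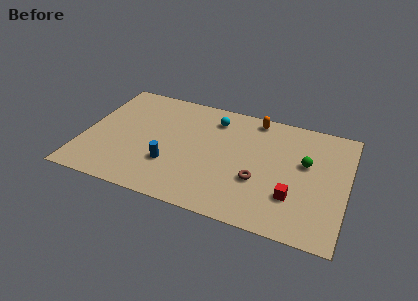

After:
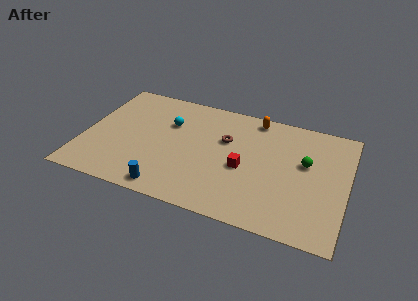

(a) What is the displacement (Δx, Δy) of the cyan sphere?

(-2.5, -1.2)

The cyan sphere started near (7.2, 7.4) and ended near (4.7, 6.2).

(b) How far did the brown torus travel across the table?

3.3

The brown torus was near (10.1, 3.3) before and (8.0, 5.9) after, so it travelled √(2.1² + 2.6²) ≈ 3.3 units.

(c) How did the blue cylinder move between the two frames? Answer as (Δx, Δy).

(0.1, -1.9)

The blue cylinder was at about (5.1, 2.9) and moved to about (5.2, 1.0).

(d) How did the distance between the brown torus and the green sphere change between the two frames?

+1.3

They were about 3.3 units apart before and 4.6 after — 1.3 units further apart.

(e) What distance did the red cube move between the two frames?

3.2

The red cube was near (12.1, 2.7) before and (9.2, 4.0) after, so it travelled √(2.9² + 1.3²) ≈ 3.2 units.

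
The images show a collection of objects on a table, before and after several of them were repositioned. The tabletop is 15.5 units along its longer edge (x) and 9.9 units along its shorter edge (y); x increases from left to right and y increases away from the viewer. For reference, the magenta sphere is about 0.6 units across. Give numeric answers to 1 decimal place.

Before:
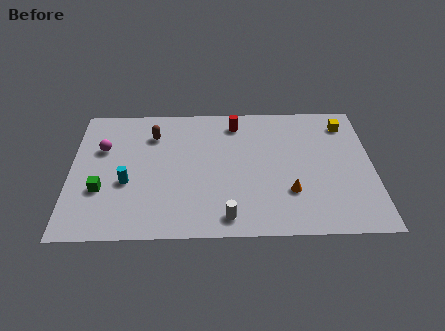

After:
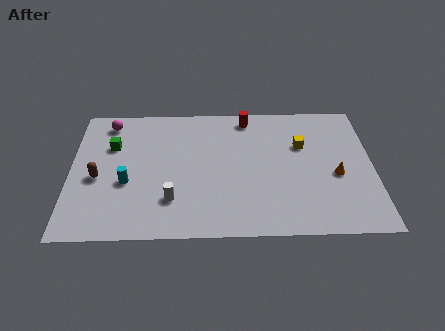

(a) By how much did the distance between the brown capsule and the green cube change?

-2.4

They were about 4.9 units apart before and 2.5 after — 2.4 units closer together.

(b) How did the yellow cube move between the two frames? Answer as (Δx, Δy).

(-2.3, -1.6)

The yellow cube started near (14.2, 8.1) and ended near (11.9, 6.5).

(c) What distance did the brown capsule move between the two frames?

4.3

From (4.2, 7.5) to (1.4, 4.3), the brown capsule covered √(2.8² + 3.2²) ≈ 4.3 units.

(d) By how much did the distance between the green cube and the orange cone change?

+2.2

They were about 9.6 units apart before and 11.8 after — 2.2 units further apart.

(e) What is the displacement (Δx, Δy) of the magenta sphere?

(0.3, 2.0)

From the two frames, the magenta sphere sits at roughly (1.6, 6.5) before and (1.9, 8.5) after.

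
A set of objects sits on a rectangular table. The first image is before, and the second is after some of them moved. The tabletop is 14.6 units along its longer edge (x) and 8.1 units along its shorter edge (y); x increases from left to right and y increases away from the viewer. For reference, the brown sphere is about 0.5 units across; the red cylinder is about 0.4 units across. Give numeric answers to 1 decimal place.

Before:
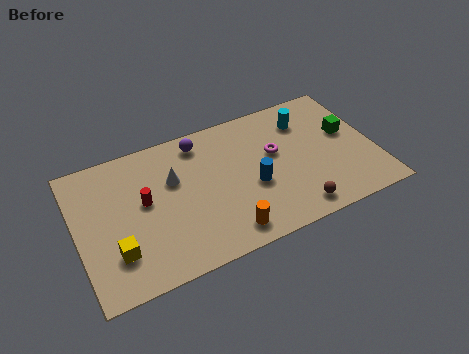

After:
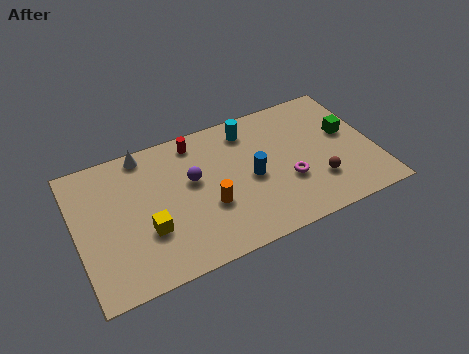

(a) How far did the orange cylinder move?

1.9

The orange cylinder was near (6.9, 1.2) before and (6.3, 3.0) after, so it travelled √(0.6² + 1.8²) ≈ 1.9 units.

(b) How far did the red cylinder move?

3.8

The red cylinder was near (3.3, 4.5) before and (6.1, 7.0) after, so it travelled √(2.8² + 2.5²) ≈ 3.8 units.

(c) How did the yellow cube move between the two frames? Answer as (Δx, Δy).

(1.6, 0.6)

The yellow cube was at about (1.7, 2.2) and moved to about (3.3, 2.8).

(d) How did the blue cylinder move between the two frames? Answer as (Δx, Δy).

(0.0, 0.5)

The blue cylinder started near (8.5, 3.3) and ended near (8.5, 3.8).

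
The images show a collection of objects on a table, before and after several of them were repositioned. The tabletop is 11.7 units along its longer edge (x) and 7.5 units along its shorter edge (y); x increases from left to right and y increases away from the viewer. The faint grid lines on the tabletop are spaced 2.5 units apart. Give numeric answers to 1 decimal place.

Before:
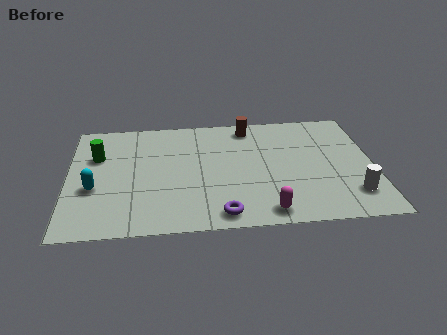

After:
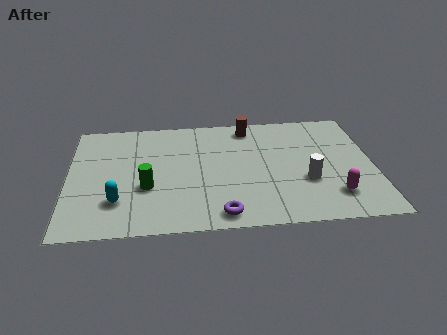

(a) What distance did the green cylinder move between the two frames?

2.9

The green cylinder moved from about (1.1, 5.0) to (3.0, 2.8), a distance of √(1.9² + 2.2²) ≈ 2.9.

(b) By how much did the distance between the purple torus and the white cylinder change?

-1.3

The distance was about 5.1 in the first image and 3.8 in the second, so they moved 1.3 units closer together.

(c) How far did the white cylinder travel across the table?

2.0

The white cylinder was near (10.8, 1.7) before and (9.1, 2.7) after, so it travelled √(1.7² + 1.0²) ≈ 2.0 units.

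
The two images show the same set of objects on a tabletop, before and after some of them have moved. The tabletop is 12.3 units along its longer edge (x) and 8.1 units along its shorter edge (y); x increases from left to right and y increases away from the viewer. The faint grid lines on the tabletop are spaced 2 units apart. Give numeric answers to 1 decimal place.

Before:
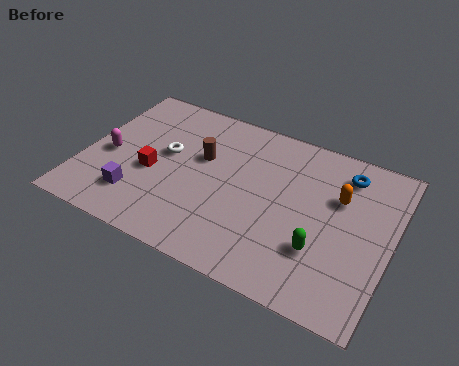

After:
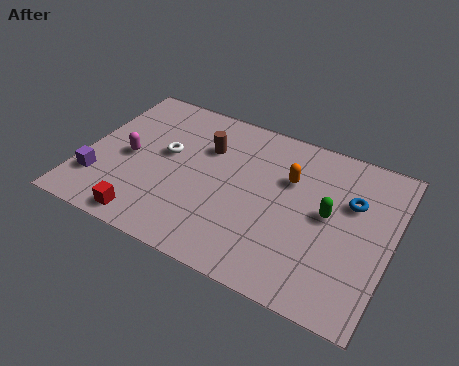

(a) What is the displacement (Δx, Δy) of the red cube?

(0.2, -2.5)

From the two frames, the red cube sits at roughly (2.8, 3.4) before and (3.0, 0.9) after.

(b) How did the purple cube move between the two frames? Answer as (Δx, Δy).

(-1.6, 0.2)

From the two frames, the purple cube sits at roughly (2.4, 1.9) before and (0.8, 2.1) after.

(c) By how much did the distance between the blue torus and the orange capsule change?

+1.2

The distance was about 1.3 in the first image and 2.5 in the second, so they moved 1.2 units further apart.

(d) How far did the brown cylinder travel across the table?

0.6

From (4.6, 5.0) to (4.7, 5.6), the brown cylinder covered √(0.1² + 0.6²) ≈ 0.6 units.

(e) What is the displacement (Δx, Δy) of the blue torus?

(0.4, -1.3)

The blue torus started near (10.2, 6.6) and ended near (10.6, 5.3).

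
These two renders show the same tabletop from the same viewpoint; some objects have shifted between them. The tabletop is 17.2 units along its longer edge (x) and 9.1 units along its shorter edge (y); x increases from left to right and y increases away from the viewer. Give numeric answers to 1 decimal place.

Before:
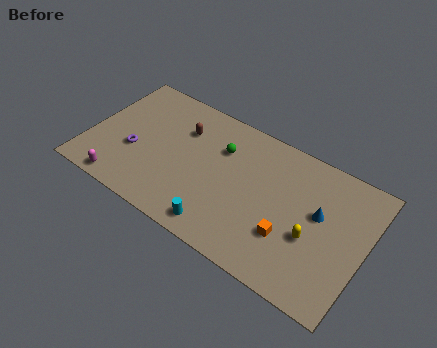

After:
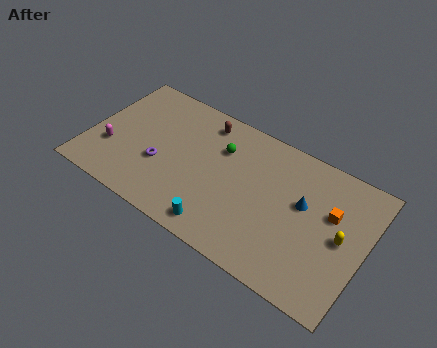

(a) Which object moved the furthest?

the orange cube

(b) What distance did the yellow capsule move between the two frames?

1.9

From (14.1, 3.6) to (15.8, 4.5), the yellow capsule covered √(1.7² + 0.9²) ≈ 1.9 units.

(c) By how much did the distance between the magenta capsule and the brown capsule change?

+0.7

They were about 6.3 units apart before and 7.0 after — 0.7 units further apart.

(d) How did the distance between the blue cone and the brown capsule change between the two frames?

-1.9

The distance was about 8.9 in the first image and 7.0 in the second, so they moved 1.9 units closer together.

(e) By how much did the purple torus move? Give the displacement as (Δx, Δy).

(1.7, -0.1)

The purple torus was at about (2.9, 3.5) and moved to about (4.6, 3.4).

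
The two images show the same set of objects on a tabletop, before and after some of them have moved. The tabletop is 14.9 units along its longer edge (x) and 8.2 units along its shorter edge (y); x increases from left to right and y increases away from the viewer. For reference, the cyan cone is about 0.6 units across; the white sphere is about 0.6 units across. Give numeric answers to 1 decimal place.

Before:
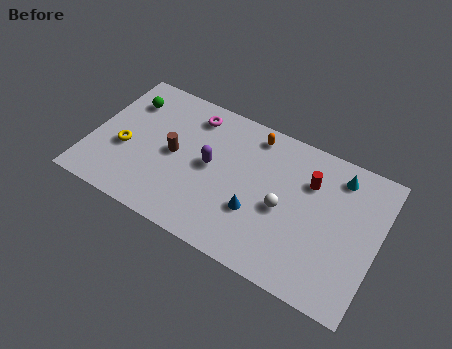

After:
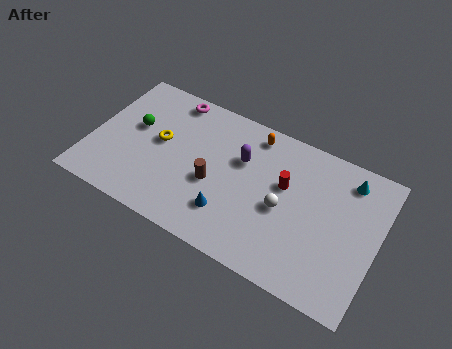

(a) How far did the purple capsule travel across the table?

1.9

From (6.2, 4.3) to (7.7, 5.4), the purple capsule covered √(1.5² + 1.1²) ≈ 1.9 units.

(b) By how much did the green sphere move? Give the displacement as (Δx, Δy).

(0.6, -1.4)

The green sphere started near (1.5, 6.2) and ended near (2.1, 4.8).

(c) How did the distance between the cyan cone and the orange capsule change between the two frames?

+0.5

They were about 4.5 units apart before and 5.0 after — 0.5 units further apart.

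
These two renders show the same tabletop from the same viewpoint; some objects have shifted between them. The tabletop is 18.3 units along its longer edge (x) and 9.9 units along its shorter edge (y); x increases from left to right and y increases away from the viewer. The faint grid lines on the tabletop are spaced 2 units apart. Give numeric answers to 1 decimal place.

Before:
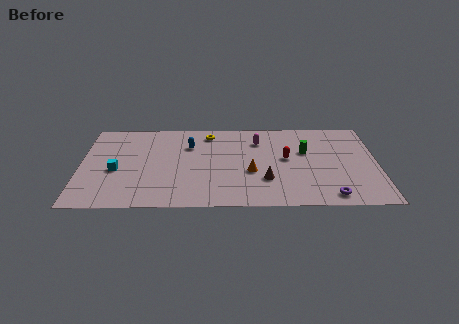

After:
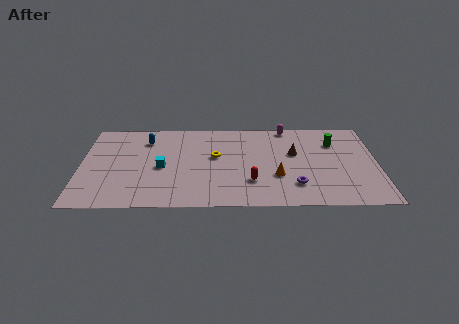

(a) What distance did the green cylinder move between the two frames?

2.1

The green cylinder was near (13.9, 6.2) before and (15.7, 7.2) after, so it travelled √(1.8² + 1.0²) ≈ 2.1 units.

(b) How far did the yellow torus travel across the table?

2.7

The yellow torus moved from about (7.9, 8.4) to (8.3, 5.7), a distance of √(0.4² + 2.7²) ≈ 2.7.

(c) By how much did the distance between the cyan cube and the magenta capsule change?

-0.3

They were about 9.4 units apart before and 9.1 after — 0.3 units closer together.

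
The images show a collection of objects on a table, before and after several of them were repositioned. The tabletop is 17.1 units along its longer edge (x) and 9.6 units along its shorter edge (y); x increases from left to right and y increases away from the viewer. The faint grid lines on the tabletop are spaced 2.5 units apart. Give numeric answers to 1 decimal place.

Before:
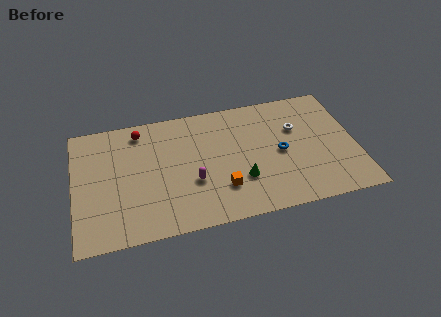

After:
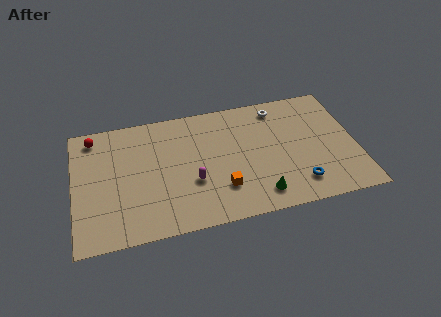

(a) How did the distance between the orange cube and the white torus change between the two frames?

+0.7

Before: roughly 6.1 units apart; after: 6.8. That's 0.7 units further apart.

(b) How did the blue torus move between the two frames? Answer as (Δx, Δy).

(0.9, -2.7)

The blue torus was at about (12.5, 4.6) and moved to about (13.4, 1.9).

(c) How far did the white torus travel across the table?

2.1

The white torus was near (13.6, 6.3) before and (12.6, 8.2) after, so it travelled √(1.0² + 1.9²) ≈ 2.1 units.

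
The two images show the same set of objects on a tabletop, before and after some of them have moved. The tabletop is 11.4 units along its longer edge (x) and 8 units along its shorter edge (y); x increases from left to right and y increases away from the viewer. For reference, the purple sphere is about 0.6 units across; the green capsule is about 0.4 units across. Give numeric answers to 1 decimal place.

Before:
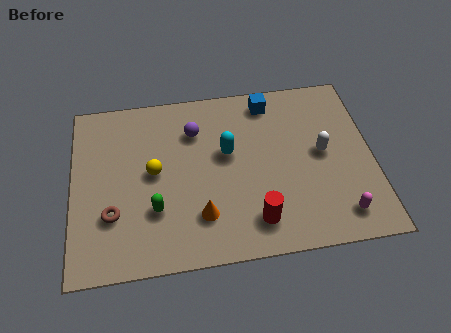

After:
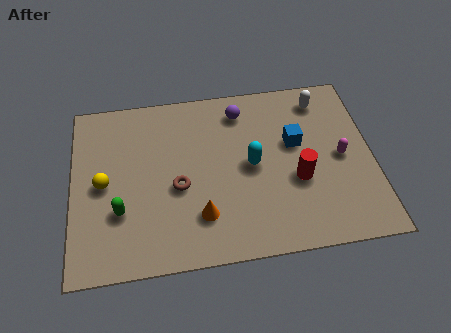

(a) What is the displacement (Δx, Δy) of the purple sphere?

(1.8, 0.7)

The purple sphere was at about (4.7, 5.9) and moved to about (6.5, 6.6).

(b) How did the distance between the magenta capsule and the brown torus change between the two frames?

-2.4

Before: roughly 8.6 units apart; after: 6.2. That's 2.4 units closer together.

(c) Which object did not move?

the orange cone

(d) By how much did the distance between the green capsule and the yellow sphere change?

-0.3

Before: roughly 1.7 units apart; after: 1.4. That's 0.3 units closer together.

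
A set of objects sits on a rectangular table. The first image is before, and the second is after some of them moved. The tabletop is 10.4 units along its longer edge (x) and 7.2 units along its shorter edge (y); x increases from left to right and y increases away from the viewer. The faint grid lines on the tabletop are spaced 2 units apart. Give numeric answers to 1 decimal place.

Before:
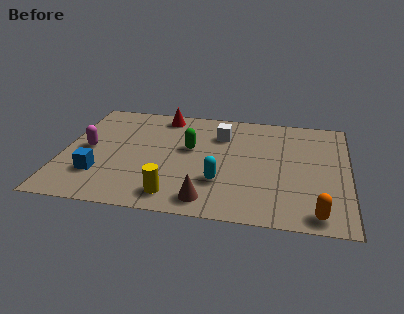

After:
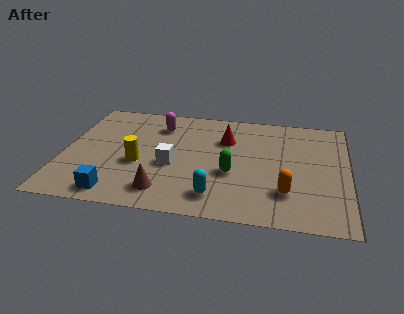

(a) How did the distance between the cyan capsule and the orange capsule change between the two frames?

-1.2

The distance was about 3.8 in the first image and 2.6 in the second, so they moved 1.2 units closer together.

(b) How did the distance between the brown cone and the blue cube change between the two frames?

-2.4

Before: roughly 4.1 units apart; after: 1.7. That's 2.4 units closer together.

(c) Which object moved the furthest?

the magenta capsule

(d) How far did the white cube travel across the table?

2.9

From (5.7, 5.3) to (4.0, 3.0), the white cube covered √(1.7² + 2.3²) ≈ 2.9 units.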